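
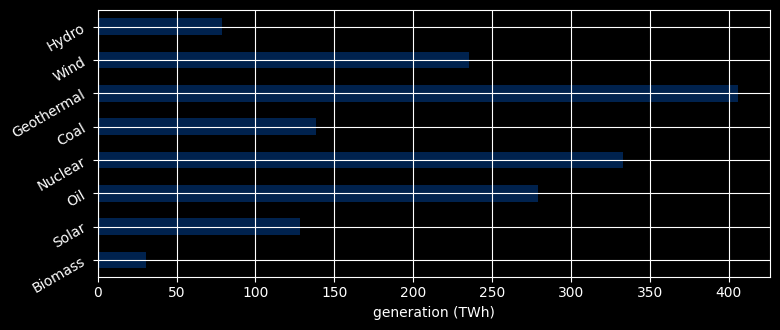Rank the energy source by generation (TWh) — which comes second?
Top 3: Geothermal ≈ 400, Nuclear ≈ 350, Oil ≈ 300.

Nuclear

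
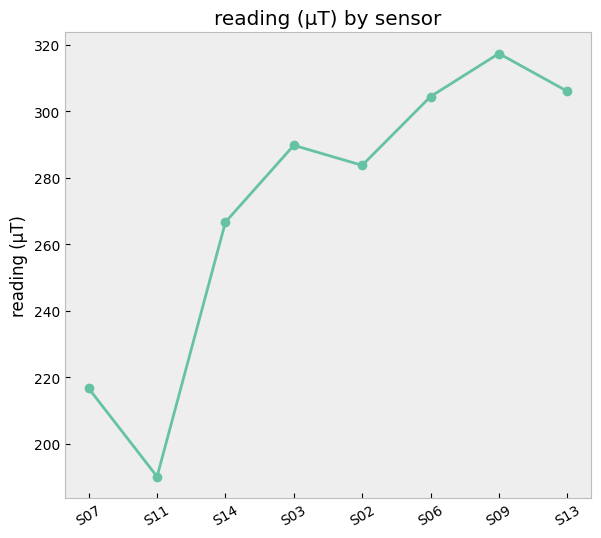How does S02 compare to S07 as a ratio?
S02 ≈ 280, S07 ≈ 220; 280/220 ≈ 1.27.

≈ 1.27×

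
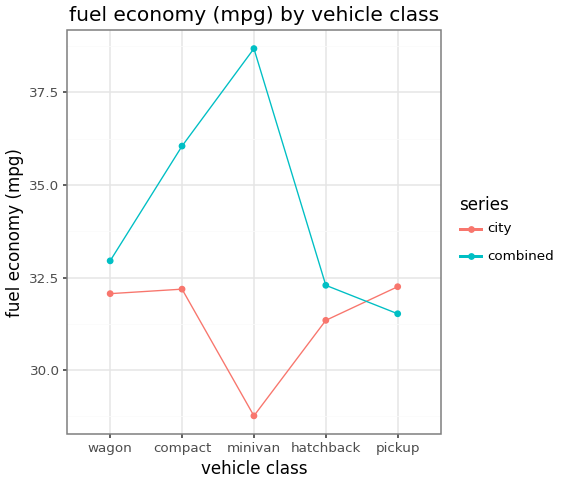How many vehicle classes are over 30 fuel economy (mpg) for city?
Above 30: wagon, compact, hatchback, pickup.

4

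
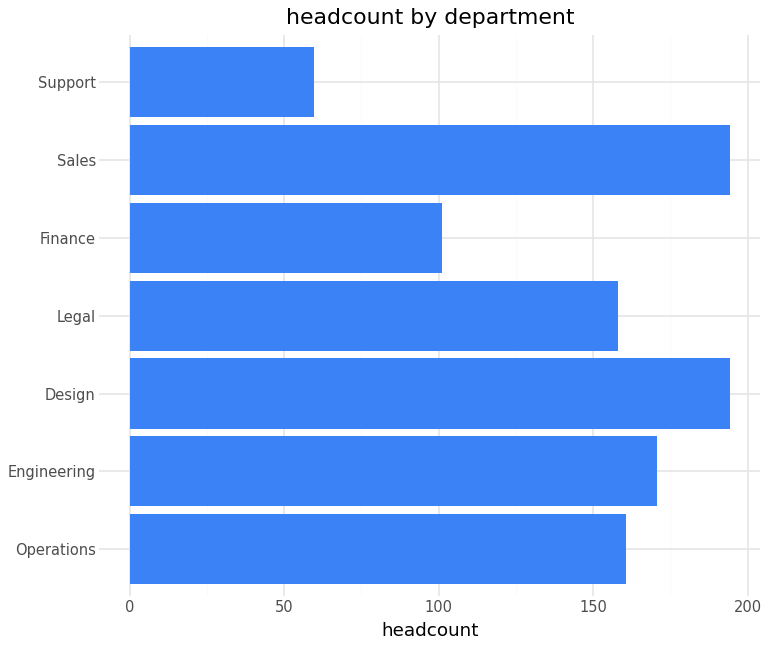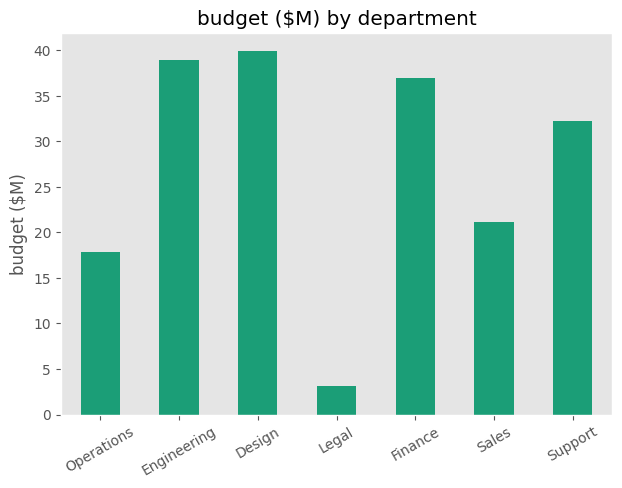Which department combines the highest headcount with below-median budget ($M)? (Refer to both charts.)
Chart 2 median budget ($M) ≈ 30; below-median departments: Operations, Legal, Sales. Among those, Sales has the highest headcount (≈ 200).

Sales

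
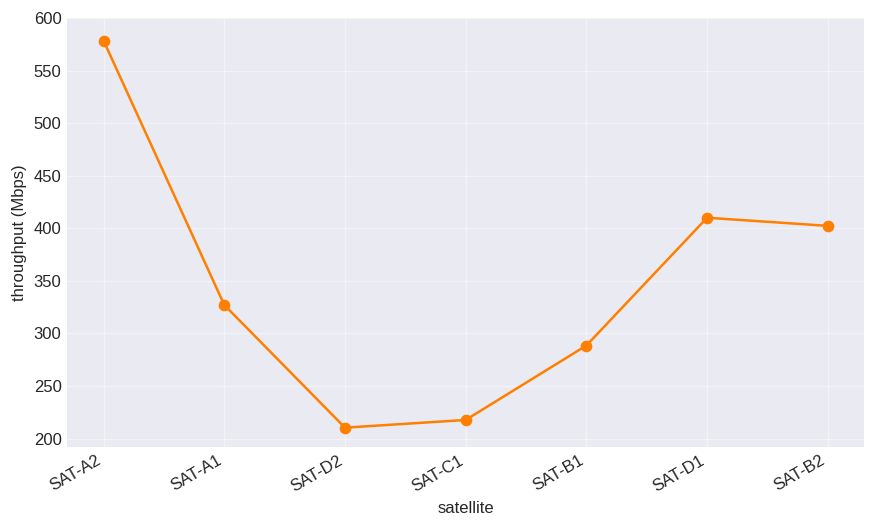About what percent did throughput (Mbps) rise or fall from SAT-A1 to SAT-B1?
≈ -14.3%

SAT-A1 ≈ 350, SAT-B1 ≈ 300; (300 − 350) / 350 ≈ -14.3%.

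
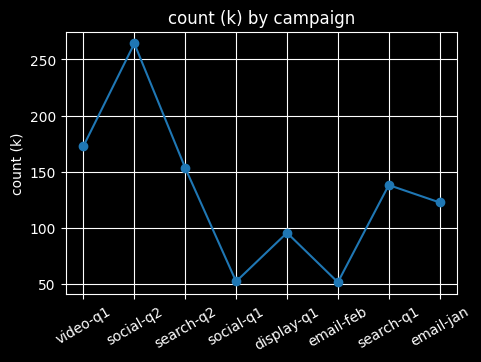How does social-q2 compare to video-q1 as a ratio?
social-q2 ≈ 260, video-q1 ≈ 180; 260/180 ≈ 1.44.

≈ 1.44×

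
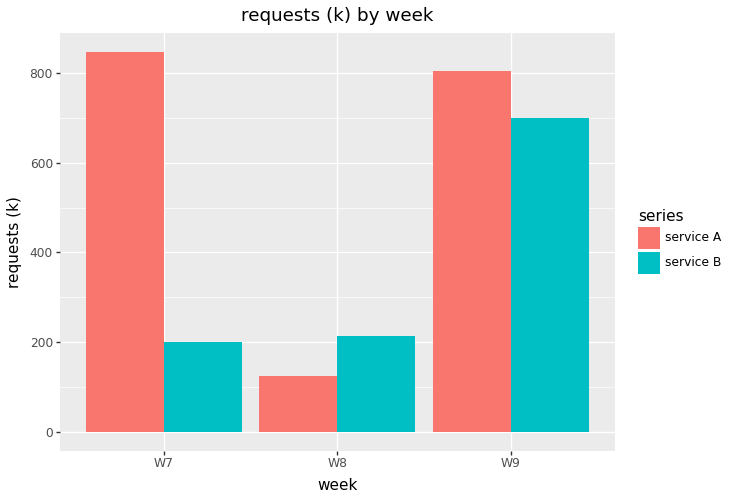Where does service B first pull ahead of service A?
W8

W7: service B ≈ 200 vs service A ≈ 800 (not yet); W8: service B ≈ 200 vs service A ≈ 100 (first crossover).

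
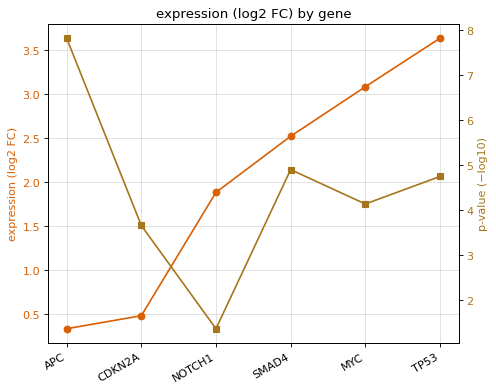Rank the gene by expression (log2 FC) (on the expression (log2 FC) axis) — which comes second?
Top 3 (on the expression (log2 FC) axis): TP53 ≈ 3.5, MYC ≈ 3.0, SMAD4 ≈ 2.5.

MYC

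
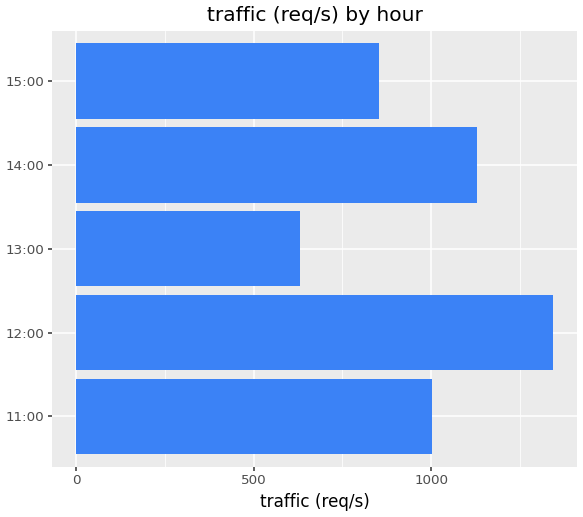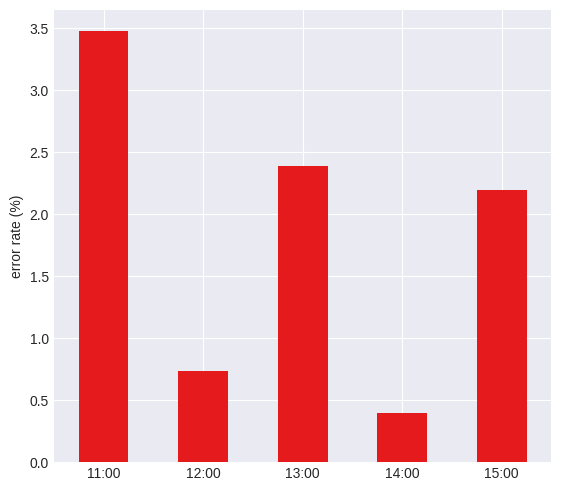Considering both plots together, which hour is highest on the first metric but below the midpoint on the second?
Chart 2 median error rate (%) ≈ 2; below-median hours: 12:00, 14:00. Among those, 12:00 has the highest traffic (req/s) (≈ 1400).

12:00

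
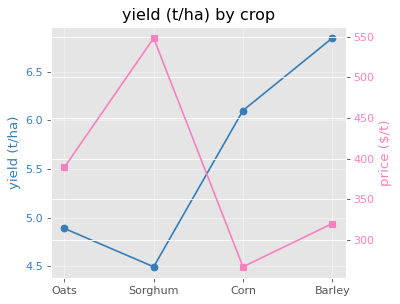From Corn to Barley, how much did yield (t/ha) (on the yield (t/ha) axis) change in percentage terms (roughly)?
Corn ≈ 6.0, Barley ≈ 6.8; (6.8 − 6.0) / 6.0 ≈ +13.3%.

≈ +13.3%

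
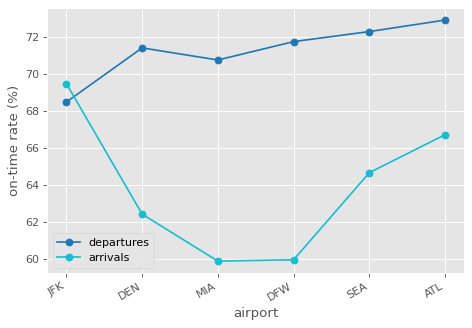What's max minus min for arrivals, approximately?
Max JFK ≈ 70, min MIA ≈ 60; range ≈ 10.

≈ 10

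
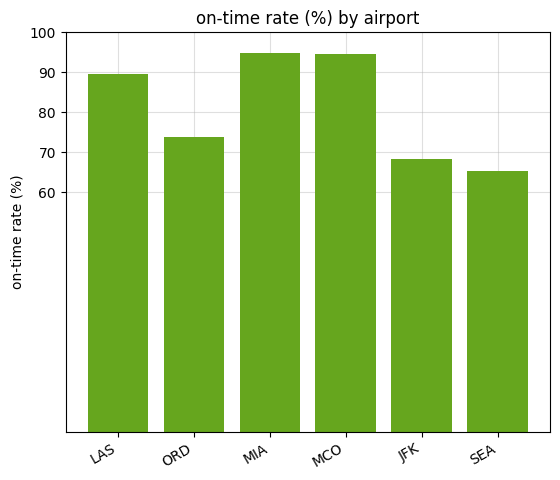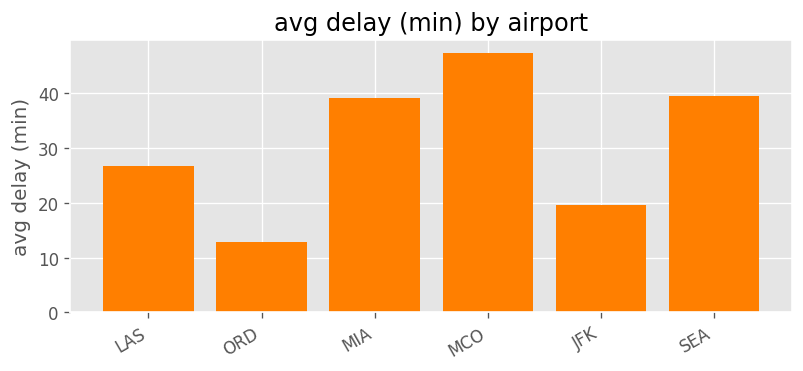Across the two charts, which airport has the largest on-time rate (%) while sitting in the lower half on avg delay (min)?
LAS

Chart 2 median avg delay (min) ≈ 35; below-median airports: LAS, ORD, JFK. Among those, LAS has the highest on-time rate (%) (≈ 90).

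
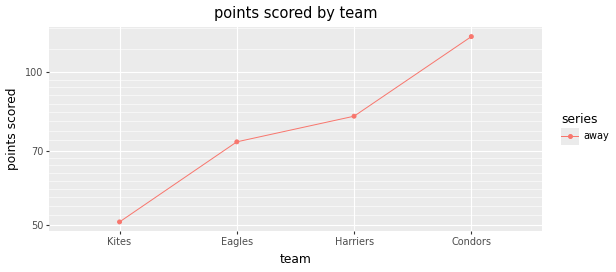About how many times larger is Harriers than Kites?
≈ 1.6×

Harriers ≈ 80, Kites ≈ 50; 80/50 ≈ 1.6.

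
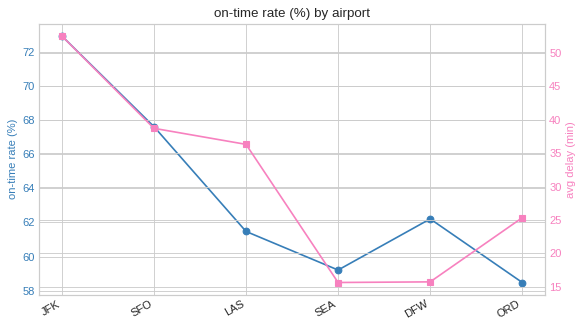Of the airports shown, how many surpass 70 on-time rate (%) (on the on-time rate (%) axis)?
1

Above 70: JFK.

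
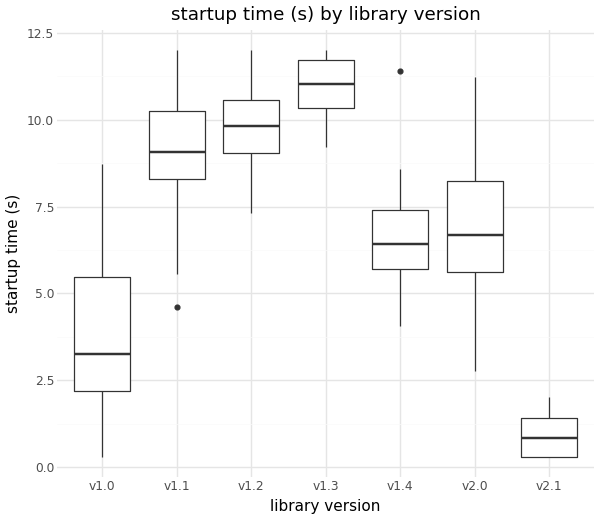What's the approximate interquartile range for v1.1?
Q3 ≈ 10, Q1 ≈ 8; IQR ≈ 2.

≈ 2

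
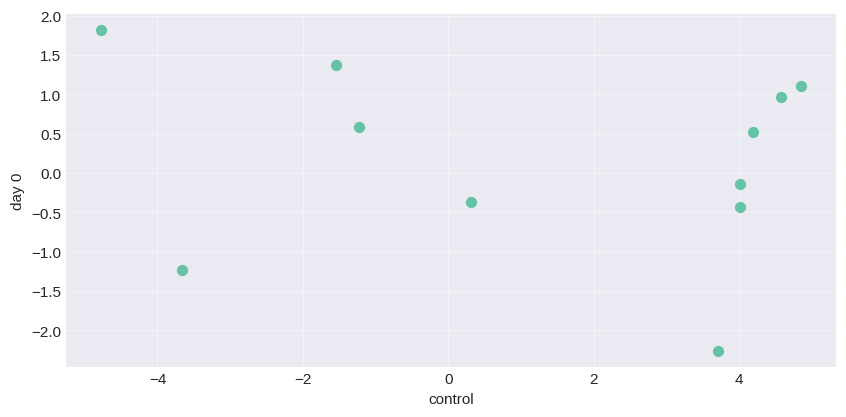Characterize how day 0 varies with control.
no clear correlation

Points are roughly uncorrelated; weak (|r| ≈ 0.2).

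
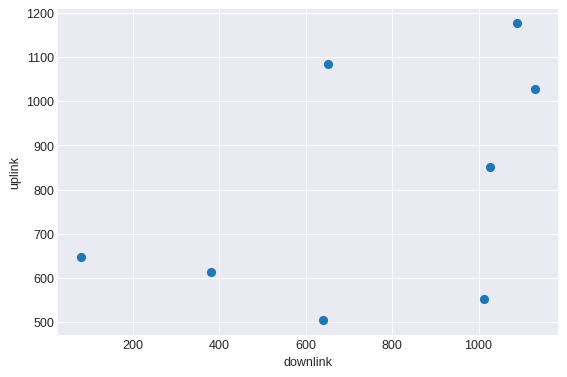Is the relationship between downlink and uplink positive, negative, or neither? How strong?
positive, moderate

Points are positively correlated; moderate (|r| ≈ 0.5).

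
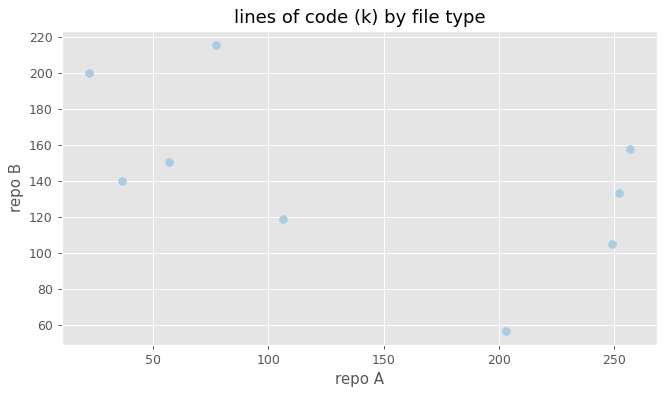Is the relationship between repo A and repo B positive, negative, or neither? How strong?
negative, moderate

Points are negatively correlated; moderate (|r| ≈ 0.5).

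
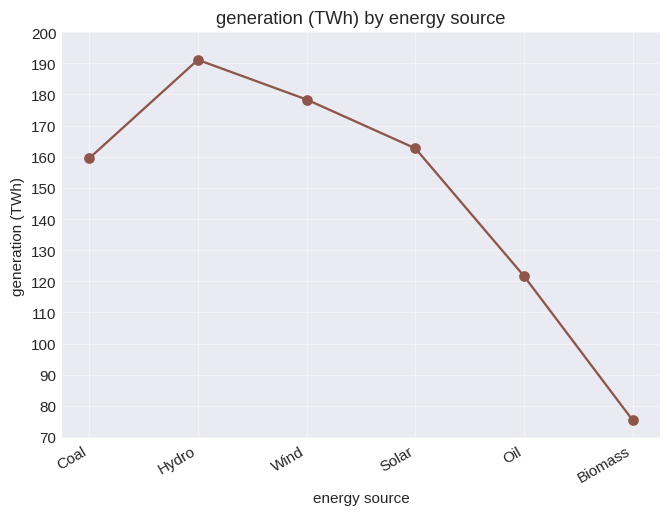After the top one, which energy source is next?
Wind

Top 3: Hydro ≈ 190, Wind ≈ 180, Solar ≈ 160.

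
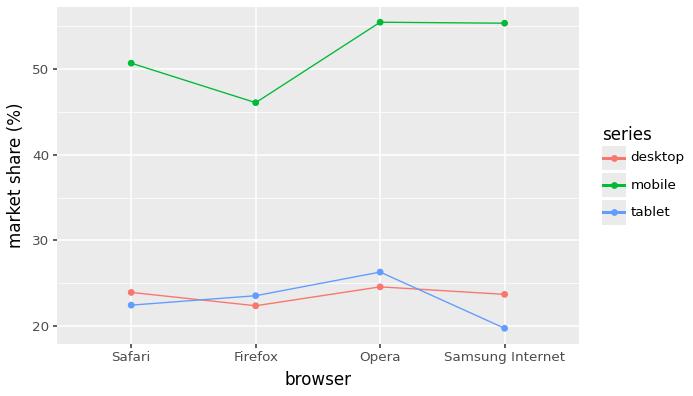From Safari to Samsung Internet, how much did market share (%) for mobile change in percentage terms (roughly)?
≈ +10%

Safari ≈ 50, Samsung Internet ≈ 55; (55 − 50) / 50 ≈ +10%.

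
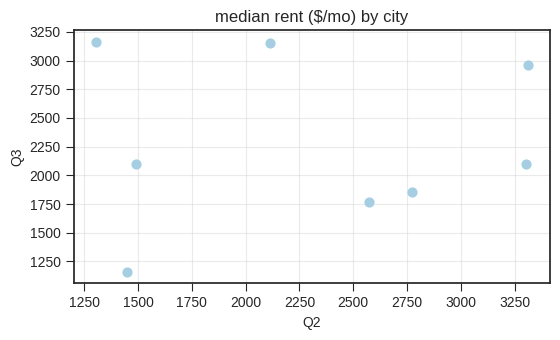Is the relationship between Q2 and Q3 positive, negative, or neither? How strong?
no clear correlation

Points are roughly uncorrelated; weak (|r| ≈ 0.1).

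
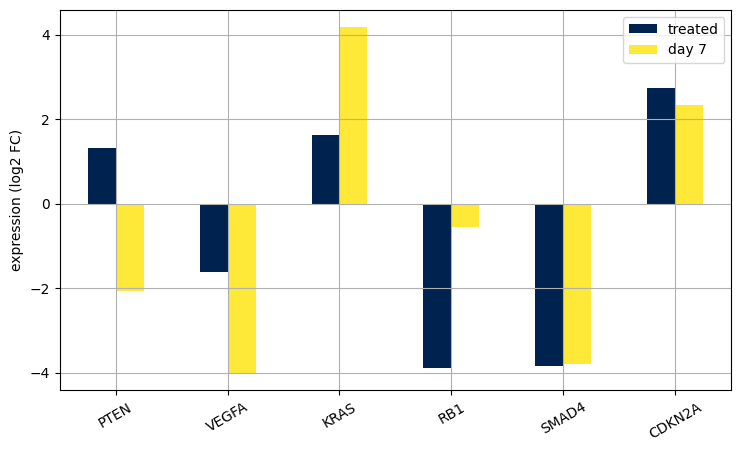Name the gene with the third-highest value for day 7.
RB1

Top 4 for day 7: KRAS ≈ 4, CDKN2A ≈ 2, RB1 ≈ -1, PTEN ≈ -2.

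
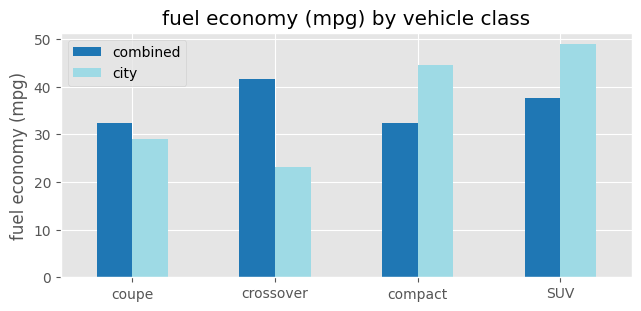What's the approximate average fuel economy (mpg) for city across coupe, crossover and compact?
≈ 33

(30 + 25 + 45) / 3 ≈ 33.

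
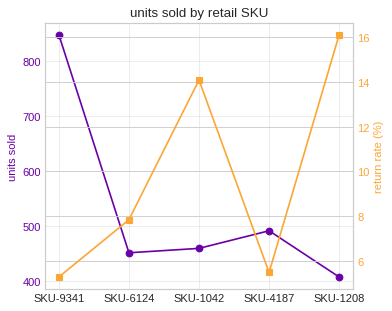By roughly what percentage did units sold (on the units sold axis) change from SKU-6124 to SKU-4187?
≈ +11.1%

SKU-6124 ≈ 450, SKU-4187 ≈ 500; (500 − 450) / 450 ≈ +11.1%.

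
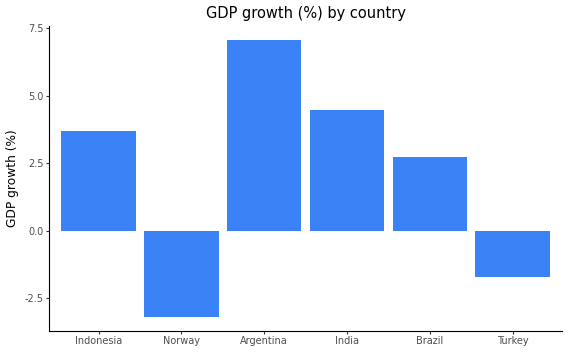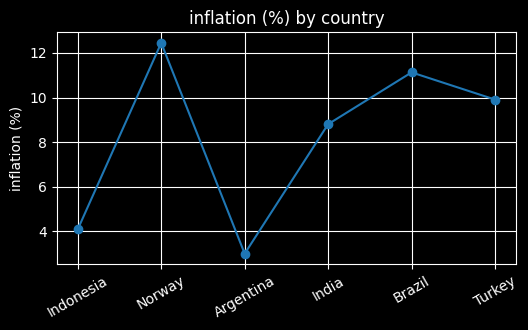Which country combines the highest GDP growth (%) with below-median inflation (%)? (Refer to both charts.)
Argentina

Chart 2 median inflation (%) ≈ 10; below-median countries: Indonesia, Argentina, India. Among those, Argentina has the highest GDP growth (%) (≈ 7).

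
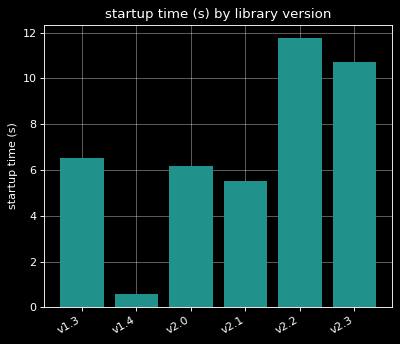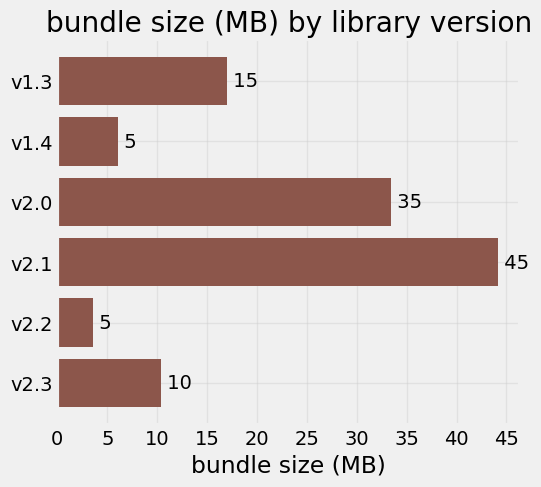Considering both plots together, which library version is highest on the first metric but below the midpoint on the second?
v2.2

Chart 2 median bundle size (MB) ≈ 15; below-median library versions: v1.4, v2.2, v2.3. Among those, v2.2 has the highest startup time (s) (≈ 12).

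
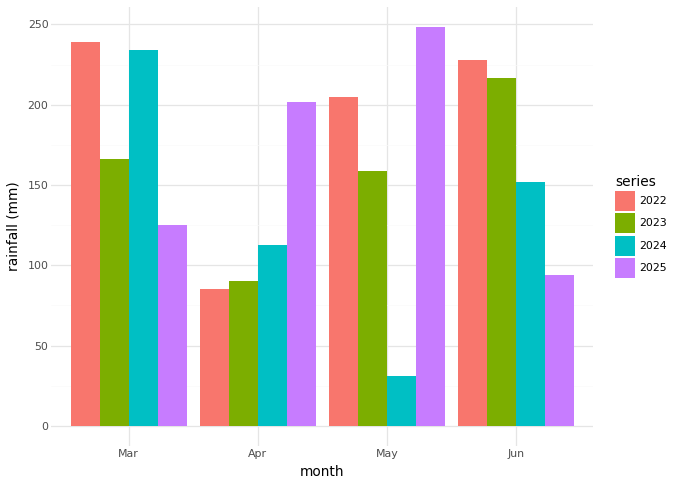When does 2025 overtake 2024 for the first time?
Apr

Mar: 2025 ≈ 125 vs 2024 ≈ 225 (not yet); Apr: 2025 ≈ 200 vs 2024 ≈ 125 (first crossover).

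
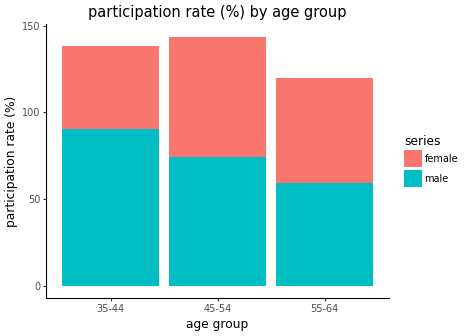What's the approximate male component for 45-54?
male top ≈ 80, bottom ≈ 0; segment ≈ 80.

≈ 80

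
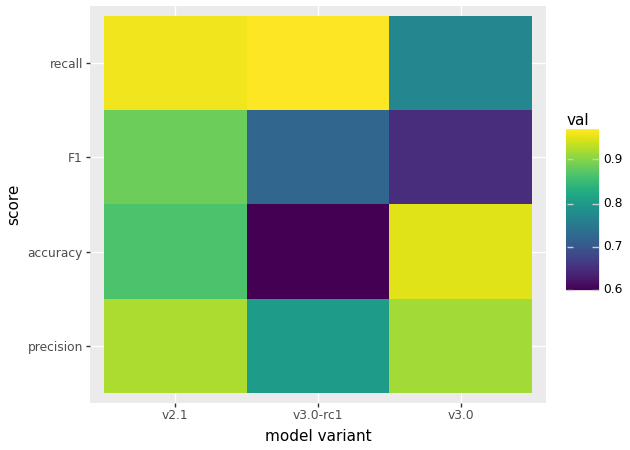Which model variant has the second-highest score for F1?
Top 3 for F1: v2.1 ≈ 0.90, v3.0-rc1 ≈ 0.70, v3.0 ≈ 0.65.

v3.0-rc1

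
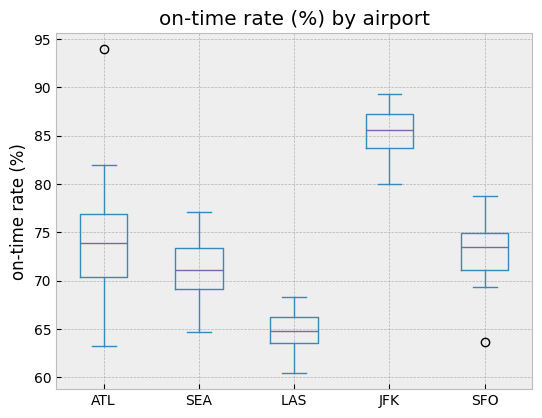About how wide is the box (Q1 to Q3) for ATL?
Q3 ≈ 76, Q1 ≈ 70; IQR ≈ 6.

≈ 6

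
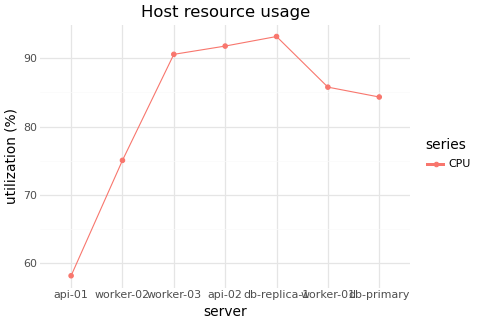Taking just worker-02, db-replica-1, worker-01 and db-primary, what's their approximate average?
≈ 85

(75 + 95 + 85 + 85) / 4 ≈ 85.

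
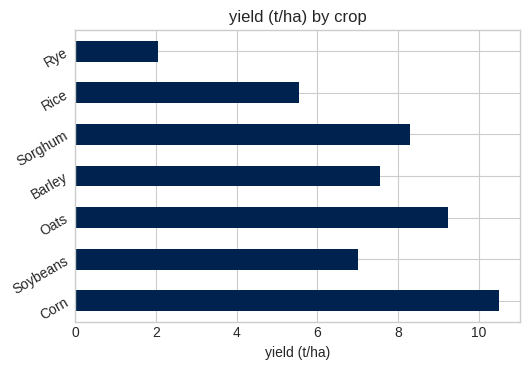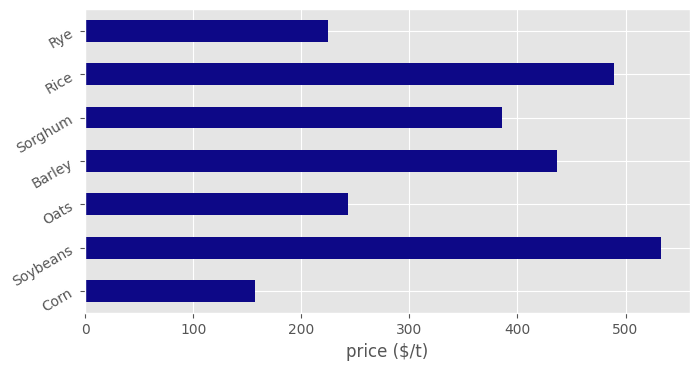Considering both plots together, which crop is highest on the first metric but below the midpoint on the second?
Chart 2 median price ($/t) ≈ 400; below-median crops: Corn, Oats, Rye. Among those, Corn has the highest yield (t/ha) (≈ 11).

Corn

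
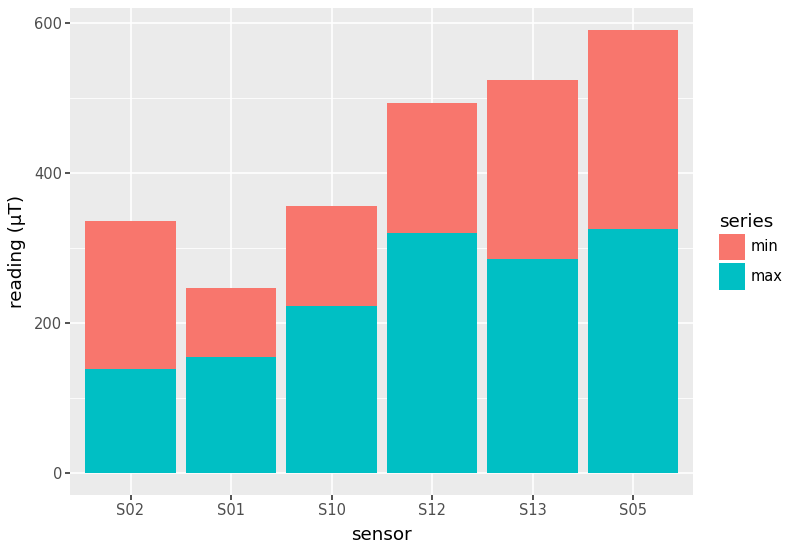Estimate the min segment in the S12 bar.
min top ≈ 500, bottom ≈ 300; segment ≈ 200.

≈ 200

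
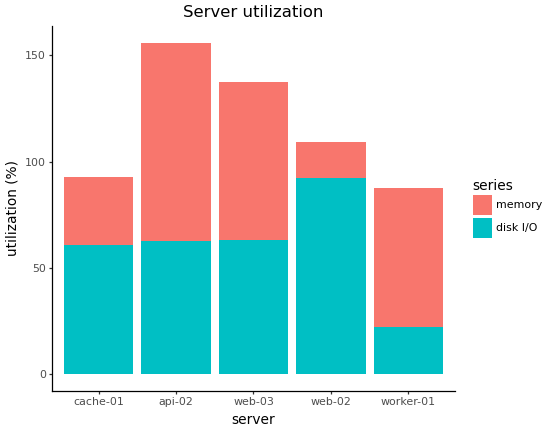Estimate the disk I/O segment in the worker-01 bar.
disk I/O top ≈ 20, bottom ≈ 0; segment ≈ 20.

≈ 20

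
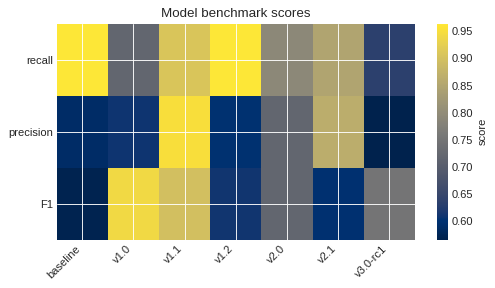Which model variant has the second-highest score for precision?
v2.1

Top 3 for precision: v1.1 ≈ 0.95, v2.1 ≈ 0.85, v2.0 ≈ 0.70.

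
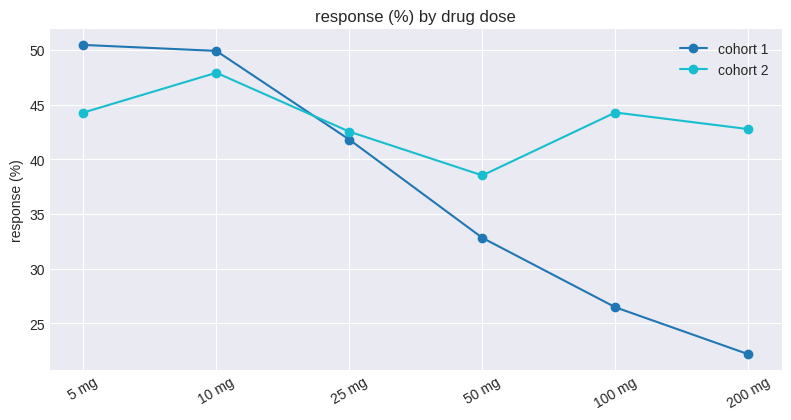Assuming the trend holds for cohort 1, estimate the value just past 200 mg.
≈ 12.5

Last three: 35, 25, 20 → slope ≈ -7.5/step → next ≈ 12.5.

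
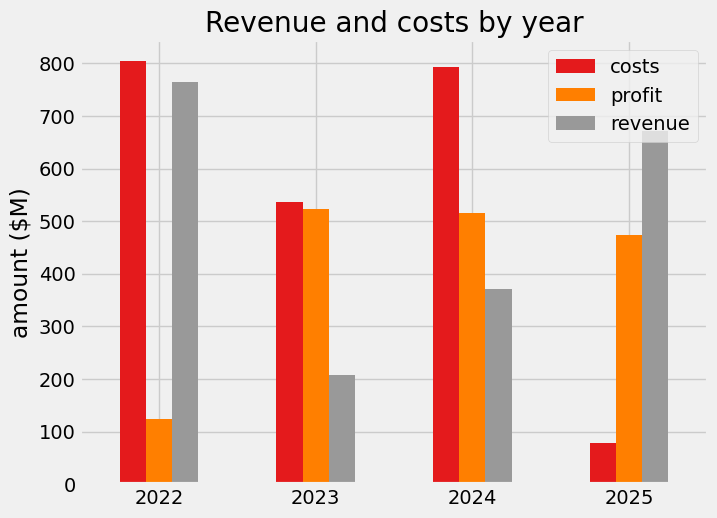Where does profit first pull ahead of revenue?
2023

2022: profit ≈ 100 vs revenue ≈ 800 (not yet); 2023: profit ≈ 500 vs revenue ≈ 200 (first crossover).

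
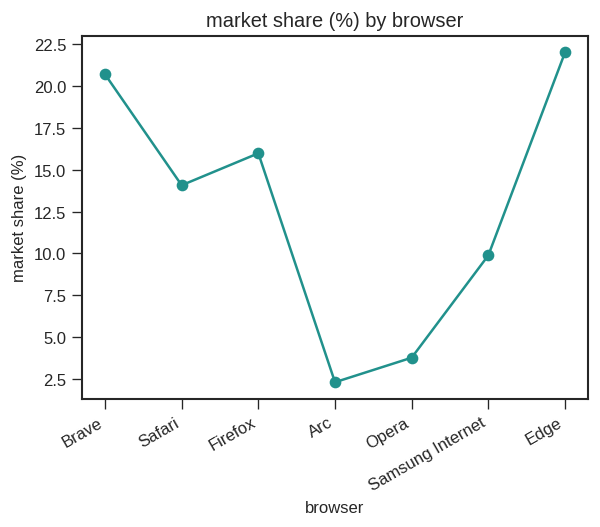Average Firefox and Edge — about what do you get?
≈ 19

(16 + 22) / 2 ≈ 19.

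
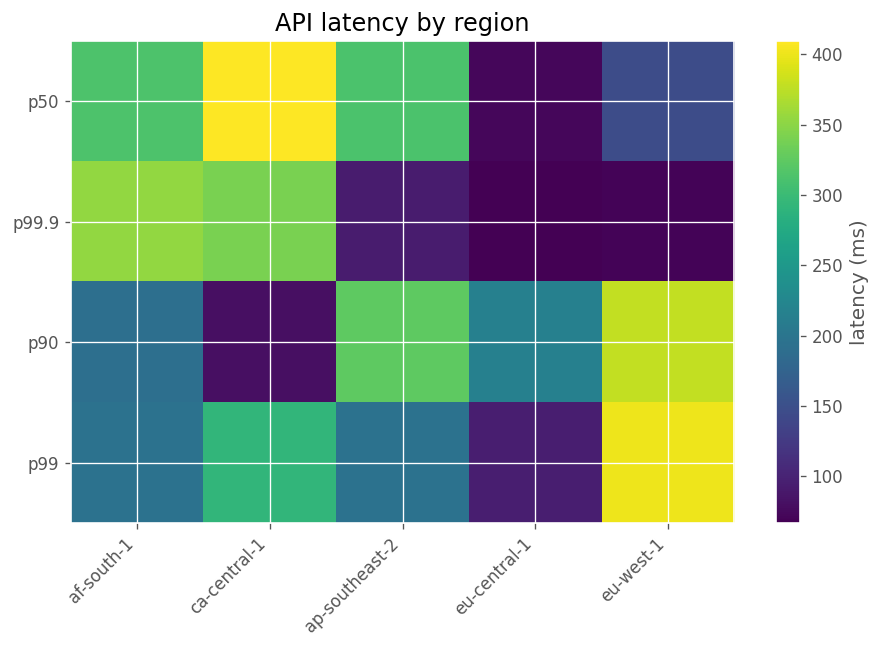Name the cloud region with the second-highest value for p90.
Top 3 for p90: eu-west-1 ≈ 400, ap-southeast-2 ≈ 300, eu-central-1 ≈ 200.

ap-southeast-2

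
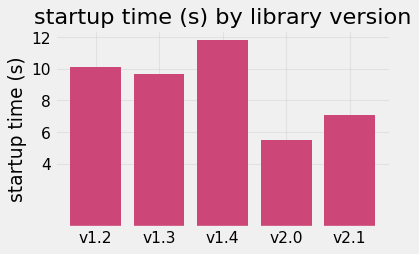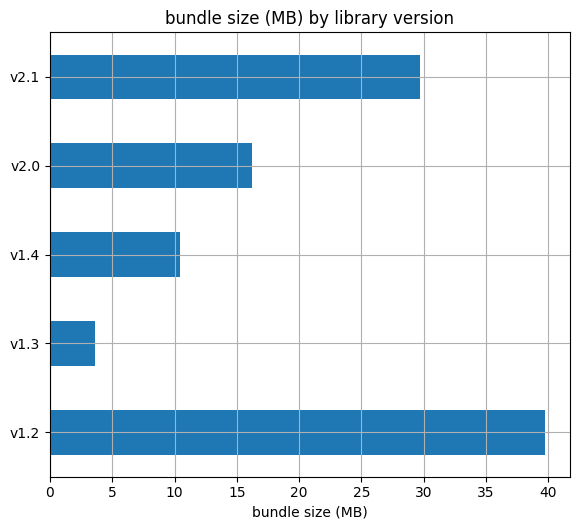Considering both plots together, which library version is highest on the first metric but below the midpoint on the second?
v1.4

Chart 2 median bundle size (MB) ≈ 15; below-median library versions: v1.3, v1.4. Among those, v1.4 has the highest startup time (s) (≈ 12).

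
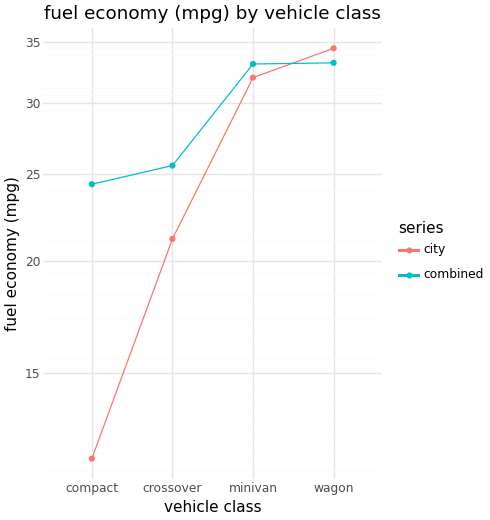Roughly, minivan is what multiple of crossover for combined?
≈ 1.31×

minivan ≈ 34, crossover ≈ 26; 34/26 ≈ 1.31.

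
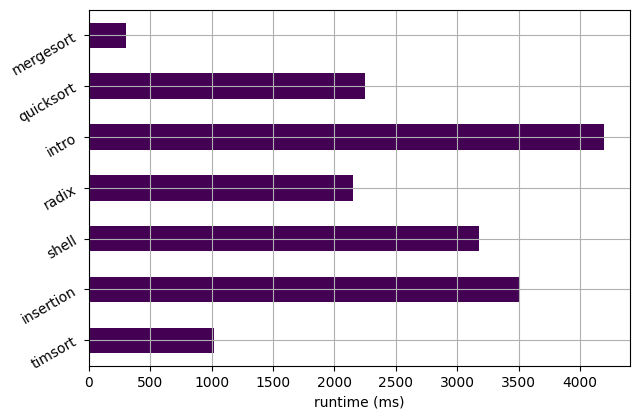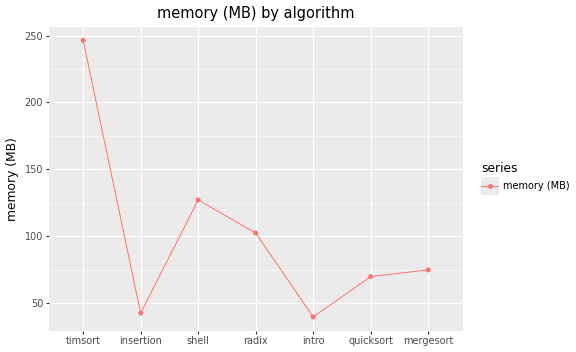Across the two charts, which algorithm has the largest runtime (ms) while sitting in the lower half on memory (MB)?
Chart 2 median memory (MB) ≈ 75; below-median algorithms: insertion, intro, quicksort. Among those, intro has the highest runtime (ms) (≈ 4000).

intro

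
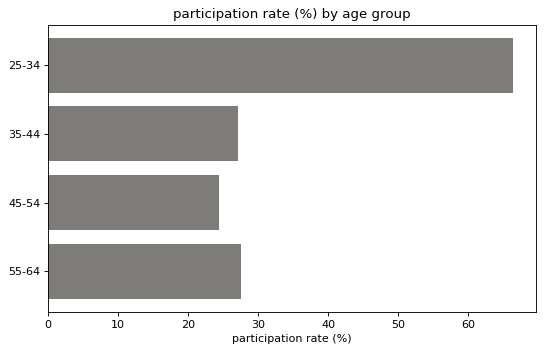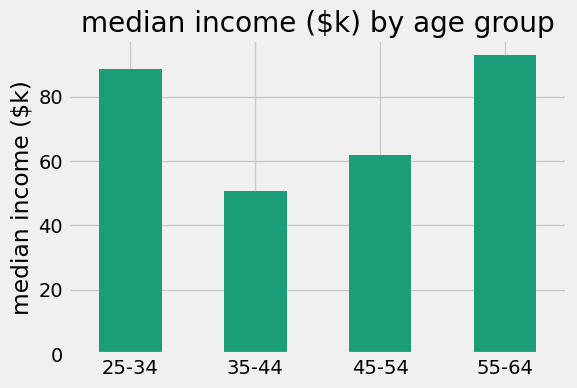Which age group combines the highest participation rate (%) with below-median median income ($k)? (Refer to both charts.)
Chart 2 median median income ($k) ≈ 80; below-median age groups: 35-44, 45-54. Among those, 35-44 has the highest participation rate (%) (≈ 30).

35-44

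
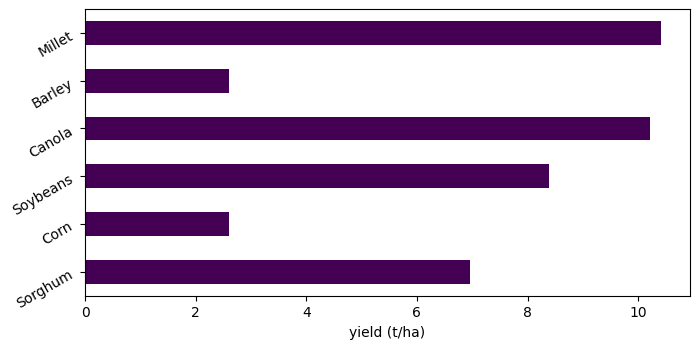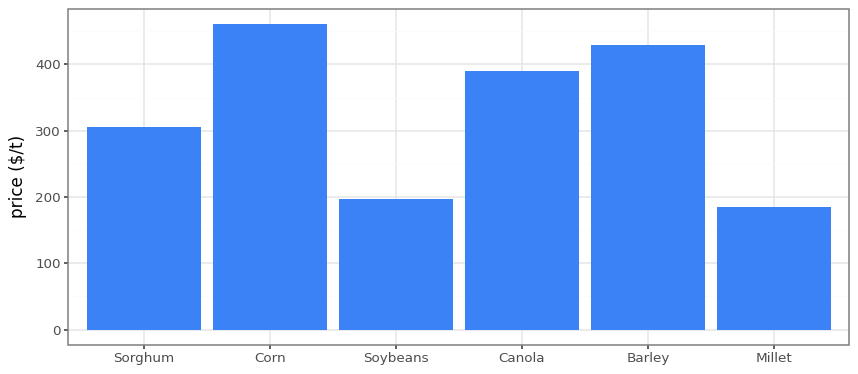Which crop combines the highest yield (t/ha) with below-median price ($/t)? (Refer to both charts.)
Chart 2 median price ($/t) ≈ 350; below-median crops: Sorghum, Soybeans, Millet. Among those, Millet has the highest yield (t/ha) (≈ 10).

Millet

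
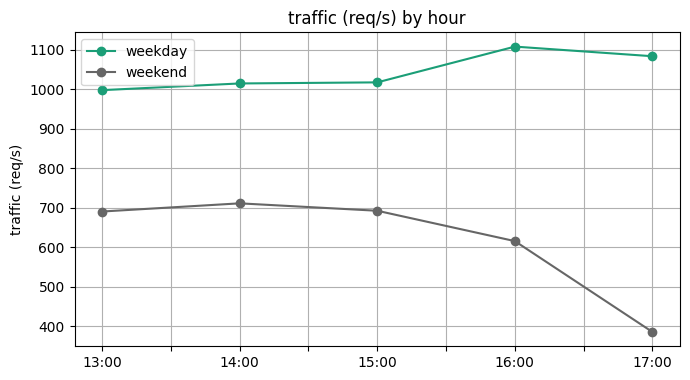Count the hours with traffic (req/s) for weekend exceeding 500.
Above 500: 13:00, 14:00, 15:00, 16:00.

4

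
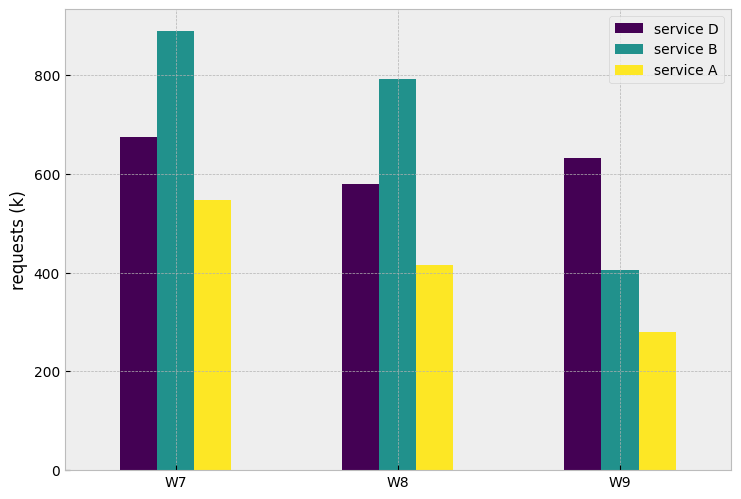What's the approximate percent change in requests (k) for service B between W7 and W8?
≈ -11.1%

W7 ≈ 900, W8 ≈ 800; (800 − 900) / 900 ≈ -11.1%.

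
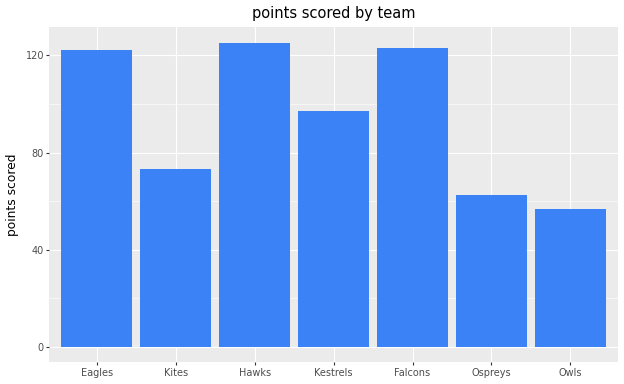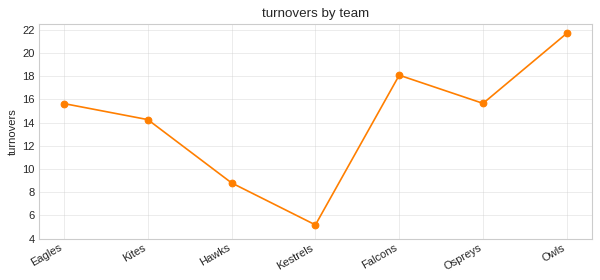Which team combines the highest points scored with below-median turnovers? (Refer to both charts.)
Chart 2 median turnovers ≈ 16; below-median teams: Kites, Hawks, Kestrels. Among those, Hawks has the highest points scored (≈ 120).

Hawks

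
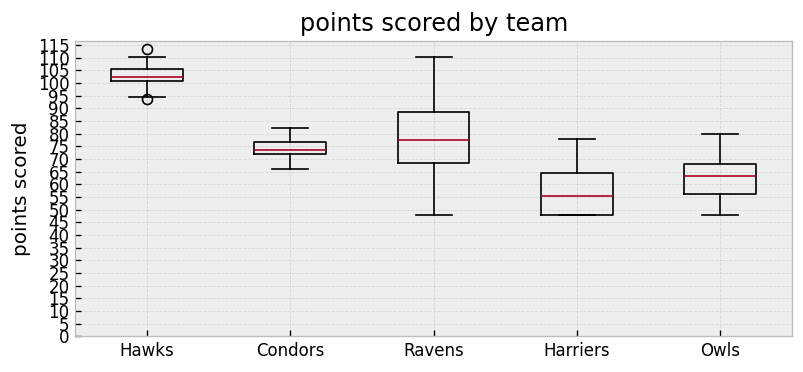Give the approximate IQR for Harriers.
Q3 ≈ 65, Q1 ≈ 50; IQR ≈ 15.

≈ 15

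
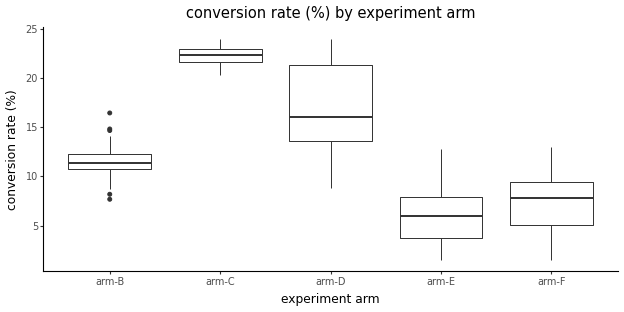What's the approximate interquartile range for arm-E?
Q3 ≈ 8, Q1 ≈ 4; IQR ≈ 4.

≈ 4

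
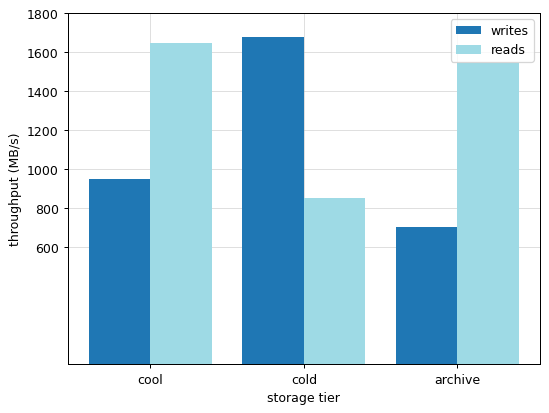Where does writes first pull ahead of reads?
cool: writes ≈ 1000 vs reads ≈ 1600 (not yet); cold: writes ≈ 1600 vs reads ≈ 800 (first crossover).

cold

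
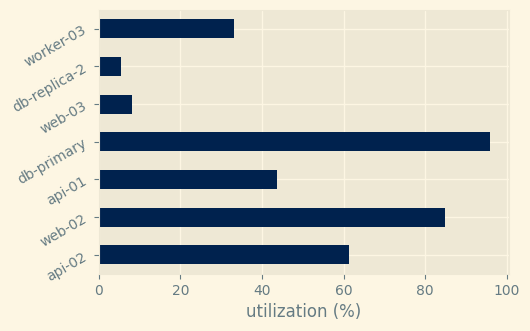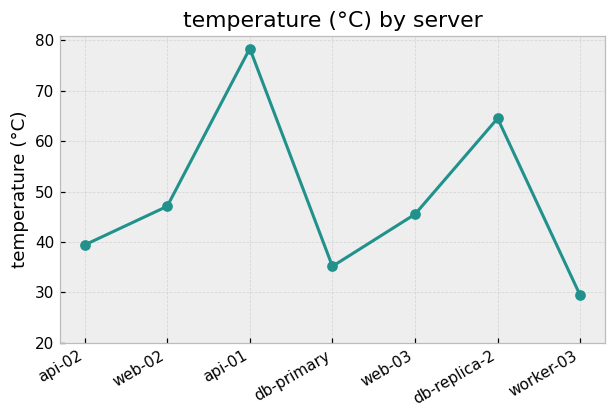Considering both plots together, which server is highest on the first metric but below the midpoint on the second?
Chart 2 median temperature (°C) ≈ 50; below-median servers: api-02, db-primary, worker-03. Among those, db-primary has the highest utilization (%) (≈ 100).

db-primary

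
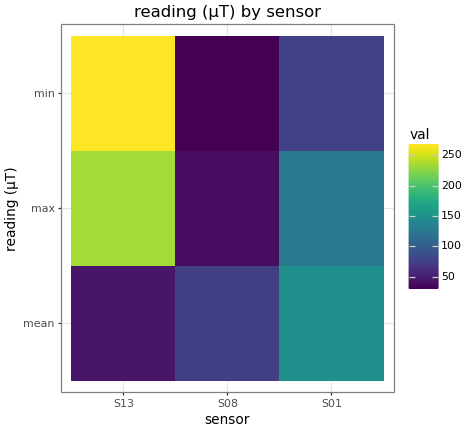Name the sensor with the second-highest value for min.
S01

Top 3 for min: S13 ≈ 260, S01 ≈ 80, S08 ≈ 40.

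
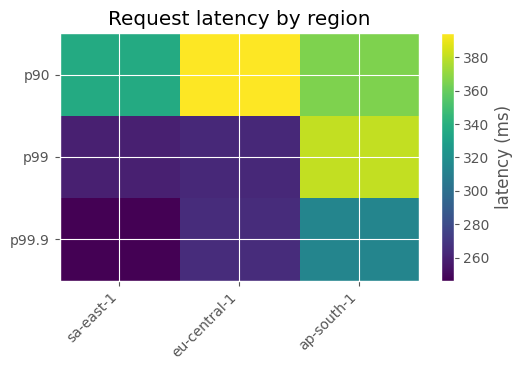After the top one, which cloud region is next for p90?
Top 3 for p90: eu-central-1 ≈ 400, ap-south-1 ≈ 360, sa-east-1 ≈ 340.

ap-south-1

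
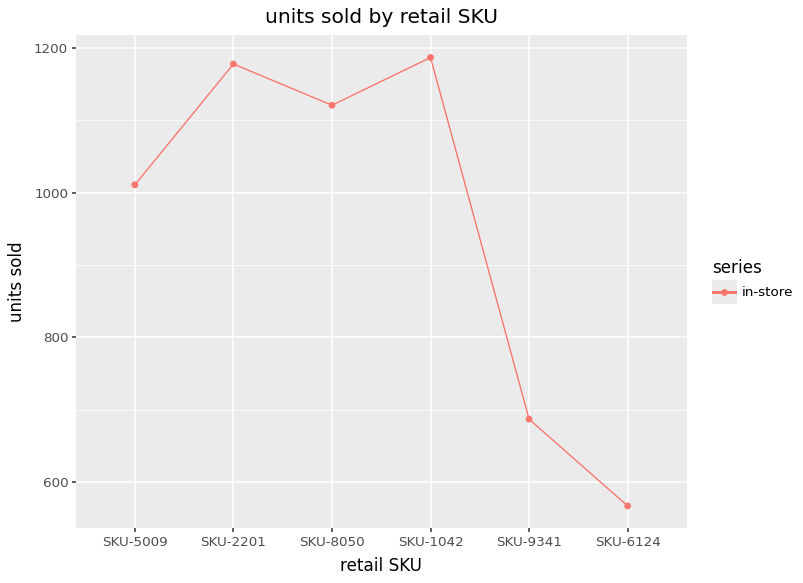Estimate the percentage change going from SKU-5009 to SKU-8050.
≈ +10%

SKU-5009 ≈ 1000, SKU-8050 ≈ 1100; (1100 − 1000) / 1000 ≈ +10%.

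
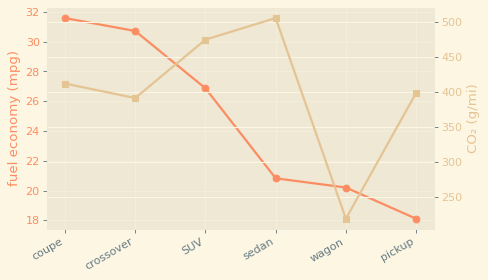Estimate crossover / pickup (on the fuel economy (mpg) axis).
≈ 1.67×

crossover ≈ 30, pickup ≈ 18; 30/18 ≈ 1.67.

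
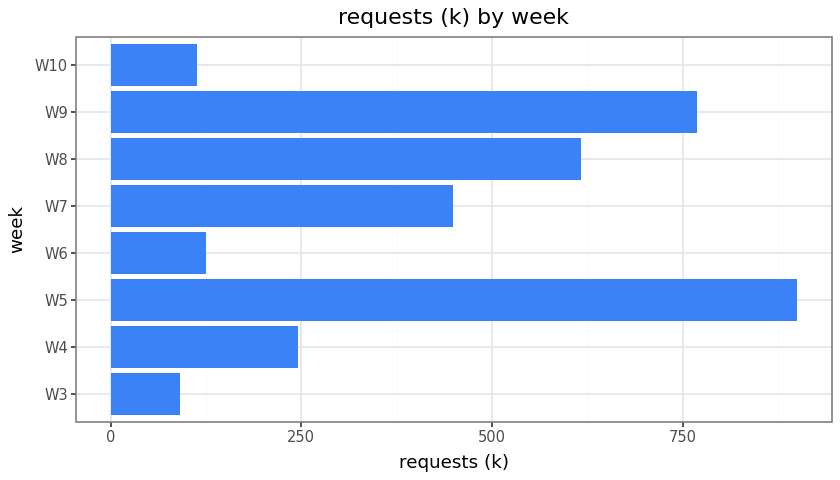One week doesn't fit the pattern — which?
W5 ≈ 900; the rest sit between ≈ 100 and ≈ 800.

W5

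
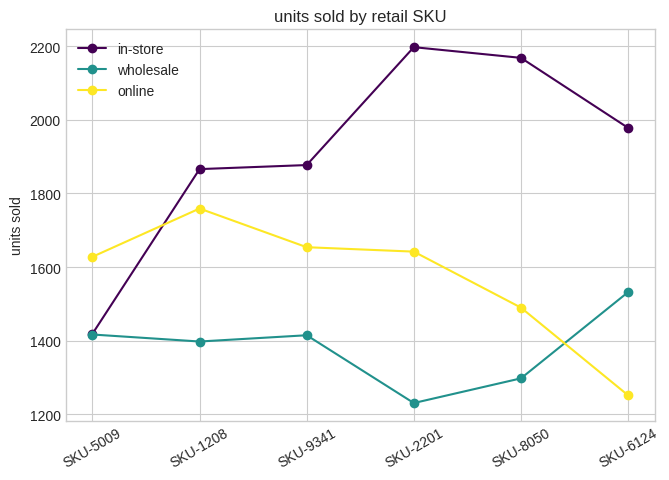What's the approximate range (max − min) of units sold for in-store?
≈ 800

Max SKU-2201 ≈ 2200, min SKU-5009 ≈ 1400; range ≈ 800.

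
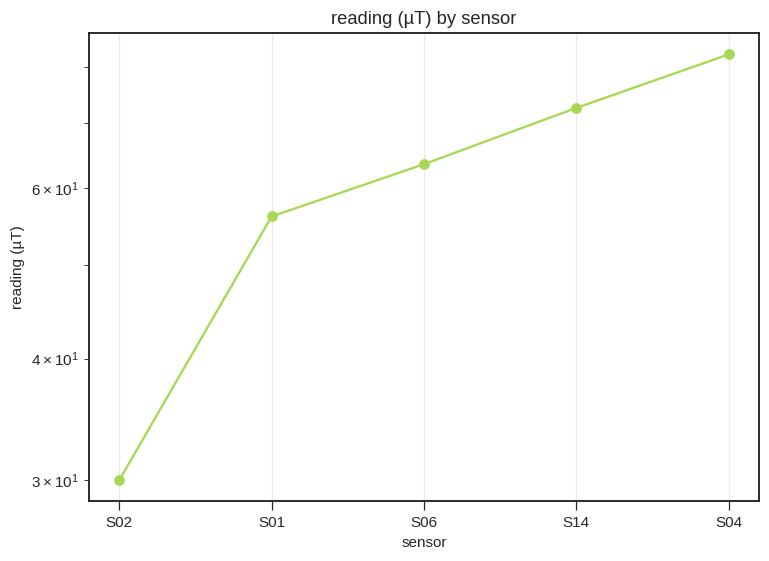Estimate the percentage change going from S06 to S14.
≈ +15.4%

S06 ≈ 65, S14 ≈ 75; (75 − 65) / 65 ≈ +15.4%.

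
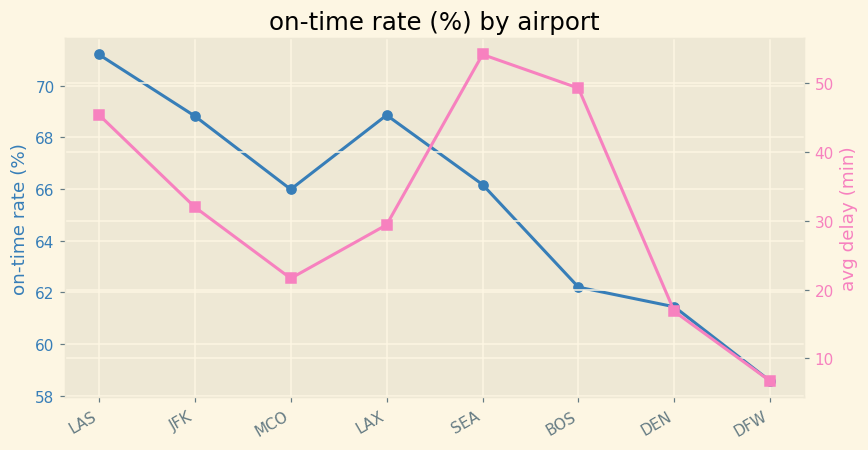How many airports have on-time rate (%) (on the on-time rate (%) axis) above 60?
7

Above 60: LAS, JFK, MCO, LAX, SEA, BOS, DEN.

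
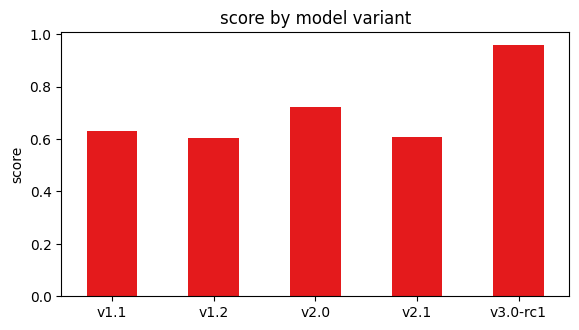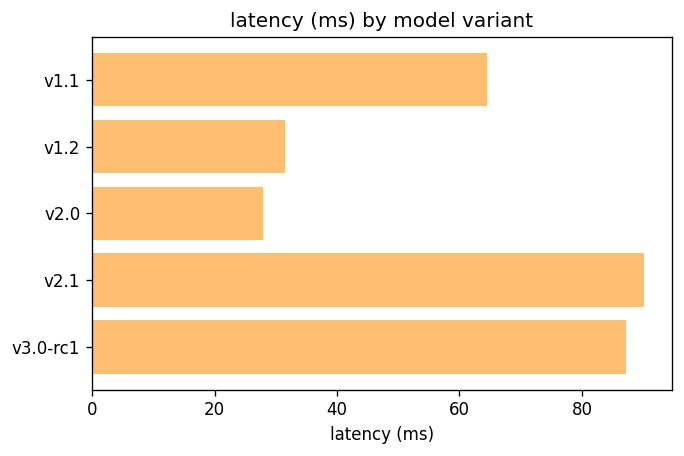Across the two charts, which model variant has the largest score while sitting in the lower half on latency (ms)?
Chart 2 median latency (ms) ≈ 60; below-median model variants: v1.2, v2.0. Among those, v2.0 has the highest score (≈ 0.7).

v2.0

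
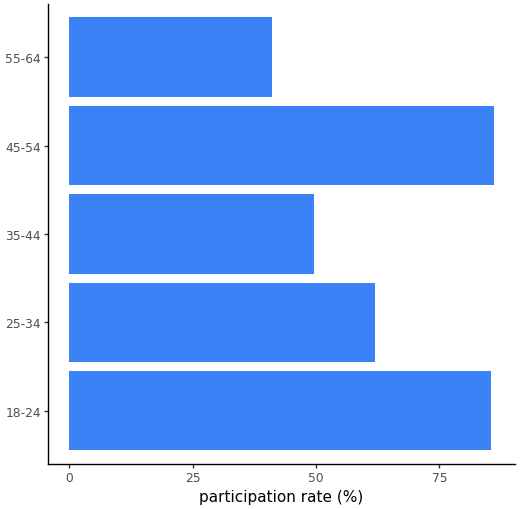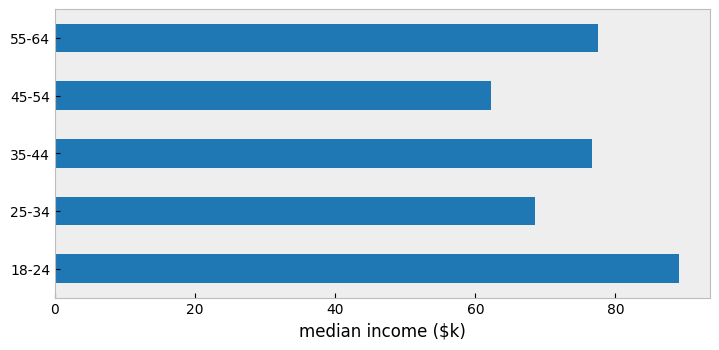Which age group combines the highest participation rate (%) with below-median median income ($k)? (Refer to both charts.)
45-54

Chart 2 median median income ($k) ≈ 80; below-median age groups: 25-34, 45-54. Among those, 45-54 has the highest participation rate (%) (≈ 90).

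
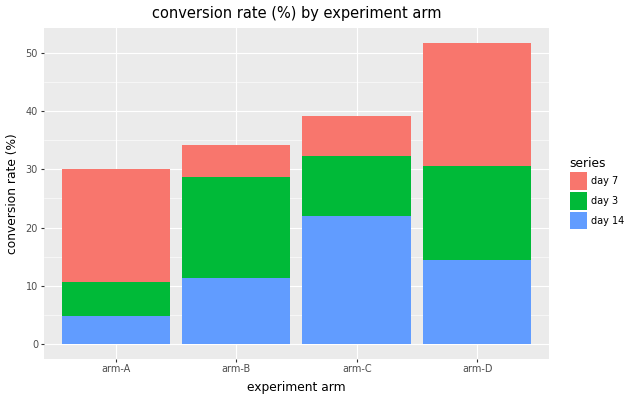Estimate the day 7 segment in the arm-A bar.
≈ 20

day 7 top ≈ 30, bottom ≈ 10; segment ≈ 20.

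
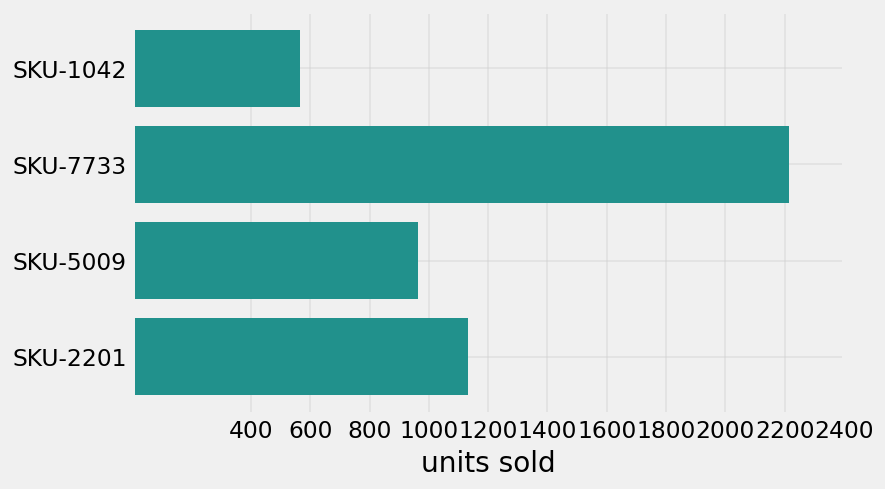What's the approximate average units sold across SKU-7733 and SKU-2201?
(2200 + 1200) / 2 ≈ 1700.

≈ 1700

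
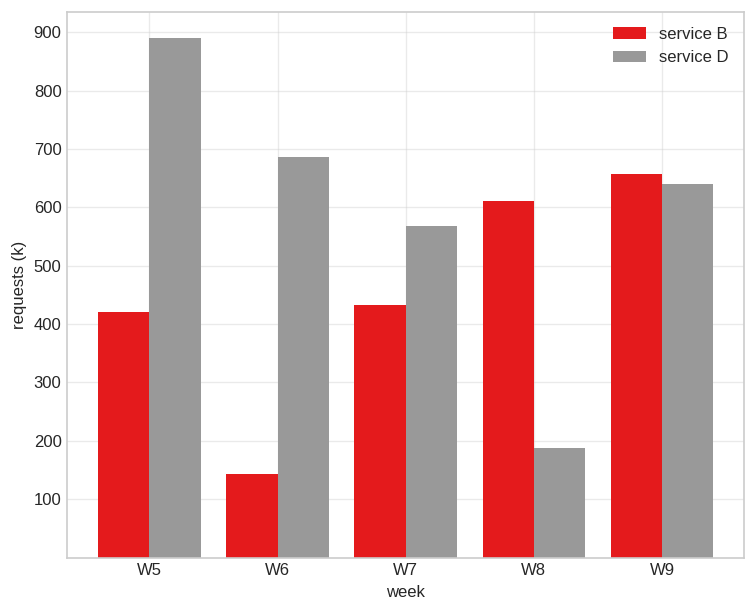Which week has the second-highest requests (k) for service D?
W6

Top 3 for service D: W5 ≈ 900, W6 ≈ 700, W9 ≈ 600.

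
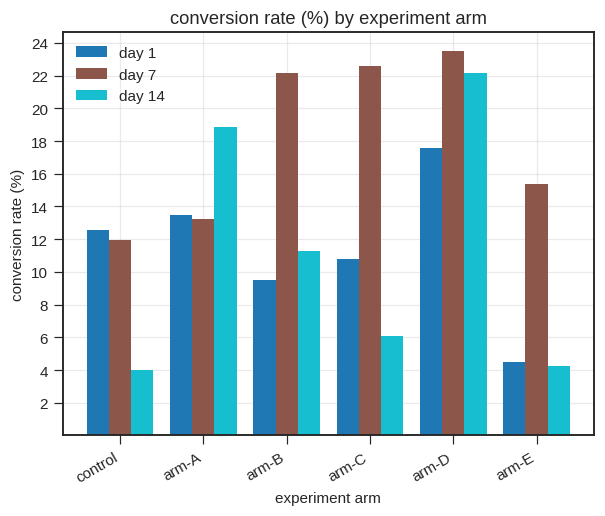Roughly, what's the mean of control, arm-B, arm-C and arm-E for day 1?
(12 + 10 + 10 + 4) / 4 ≈ 9.

≈ 9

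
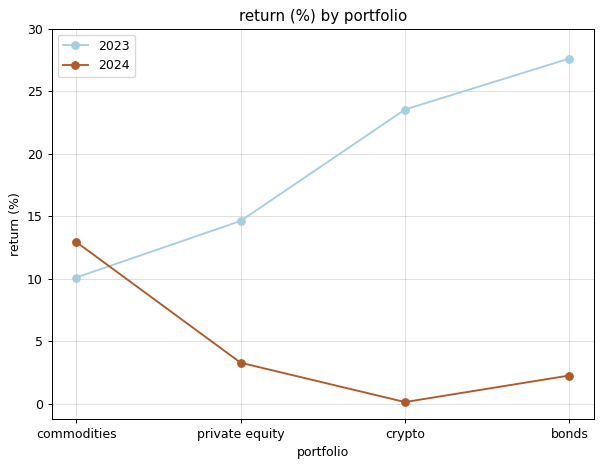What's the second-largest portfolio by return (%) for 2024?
Top 3 for 2024: commodities ≈ 15, private equity ≈ 5, bonds ≈ 0.

private equity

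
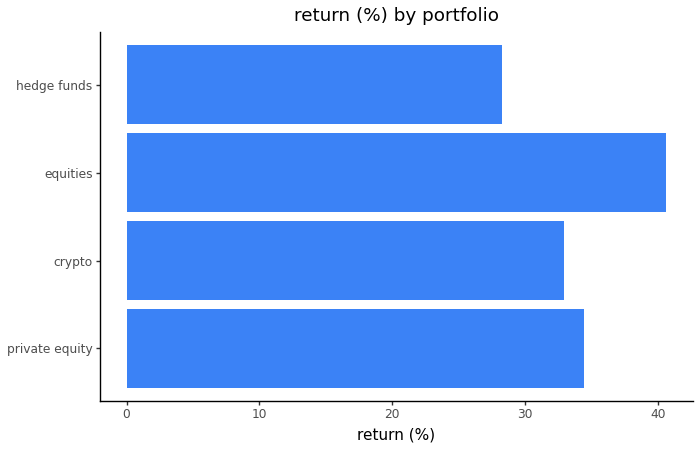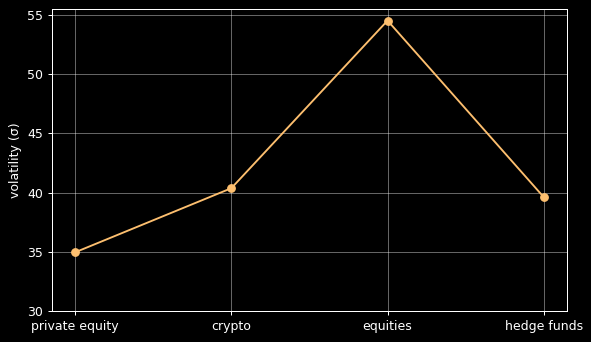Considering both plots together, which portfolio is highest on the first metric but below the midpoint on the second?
Chart 2 median volatility (σ) ≈ 40; below-median portfolios: private equity, hedge funds. Among those, private equity has the highest return (%) (≈ 35).

private equity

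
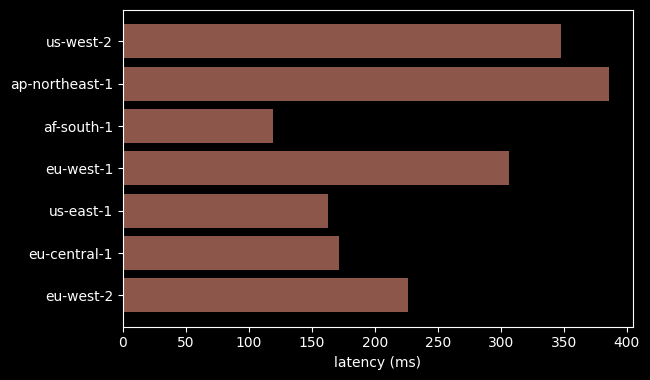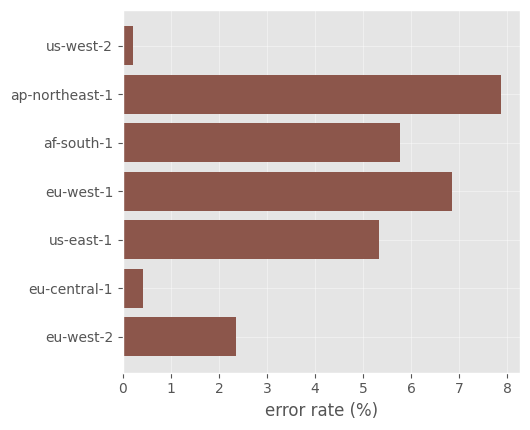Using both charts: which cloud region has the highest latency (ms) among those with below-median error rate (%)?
us-west-2

Chart 2 median error rate (%) ≈ 5; below-median cloud regions: us-west-2, eu-central-1, eu-west-2. Among those, us-west-2 has the highest latency (ms) (≈ 350).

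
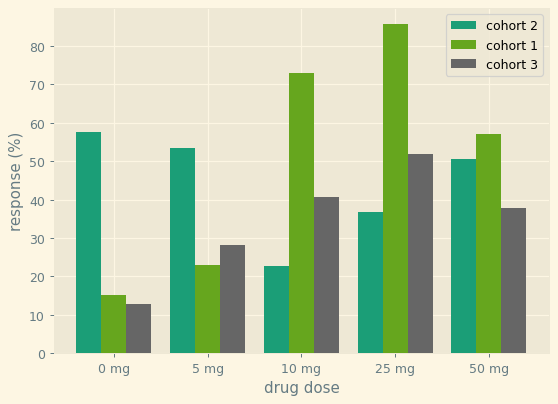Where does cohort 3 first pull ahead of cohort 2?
10 mg

5 mg: cohort 3 ≈ 30 vs cohort 2 ≈ 50 (not yet); 10 mg: cohort 3 ≈ 40 vs cohort 2 ≈ 20 (first crossover).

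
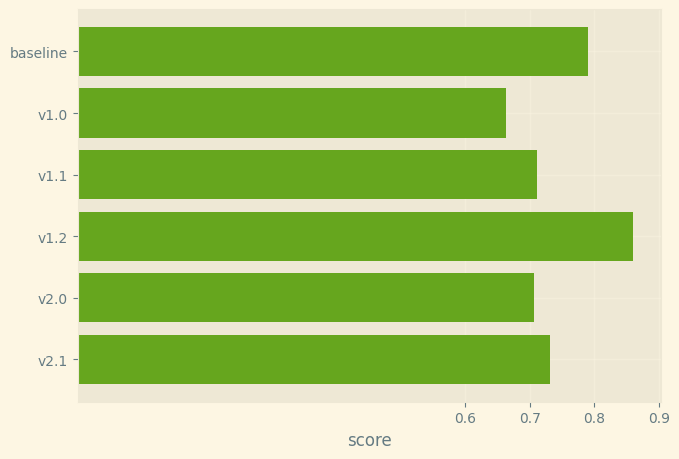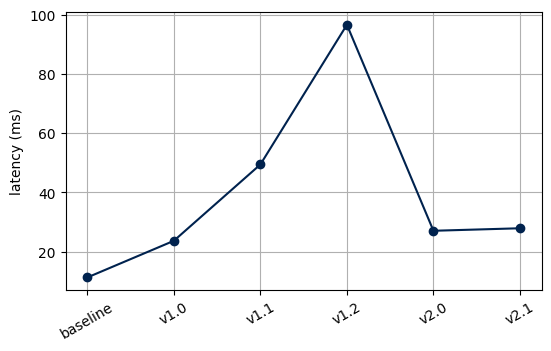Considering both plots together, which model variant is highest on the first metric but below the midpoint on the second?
Chart 2 median latency (ms) ≈ 30; below-median model variants: baseline, v1.0, v2.0. Among those, baseline has the highest score (≈ 0.8).

baseline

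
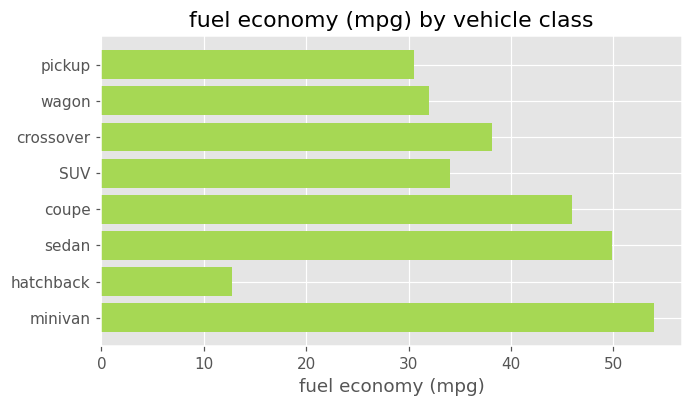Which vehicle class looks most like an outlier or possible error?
hatchback ≈ 15; the rest sit between ≈ 30 and ≈ 55.

hatchback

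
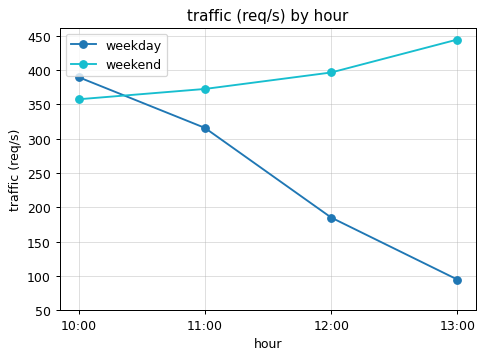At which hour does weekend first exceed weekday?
10:00: weekend ≈ 350 vs weekday ≈ 400 (not yet); 11:00: weekend ≈ 350 vs weekday ≈ 300 (first crossover).

11:00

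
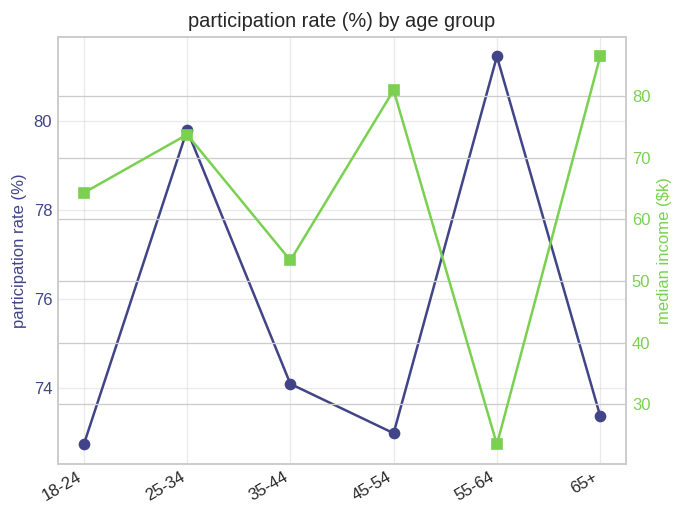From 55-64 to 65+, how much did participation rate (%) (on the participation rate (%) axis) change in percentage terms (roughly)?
55-64 ≈ 81, 65+ ≈ 73; (73 − 81) / 81 ≈ -9.9%.

≈ -9.9%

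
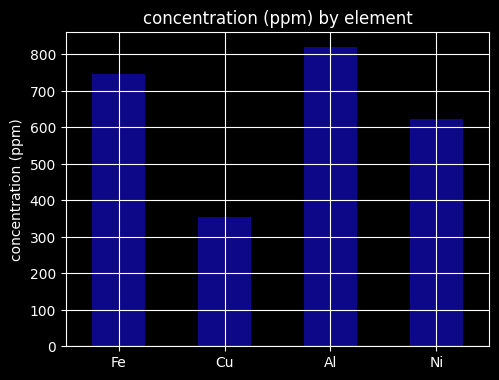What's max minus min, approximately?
Max Al ≈ 800, min Cu ≈ 400; range ≈ 400.

≈ 400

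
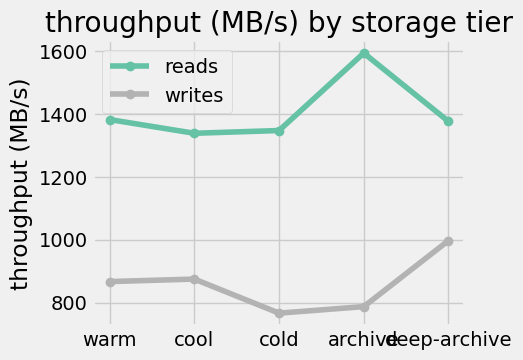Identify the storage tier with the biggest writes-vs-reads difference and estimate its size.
archive: writes ≈ 800, reads ≈ 1600 → gap ≈ 800. Next-largest (cold) is only ≈ 500.

archive, ≈ 800 MB/s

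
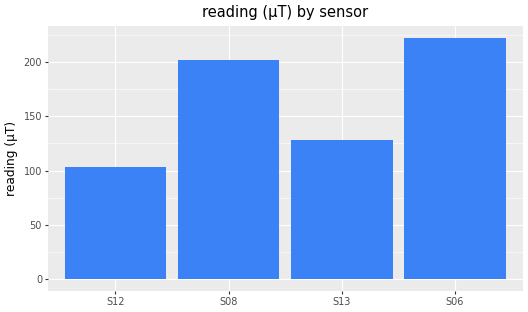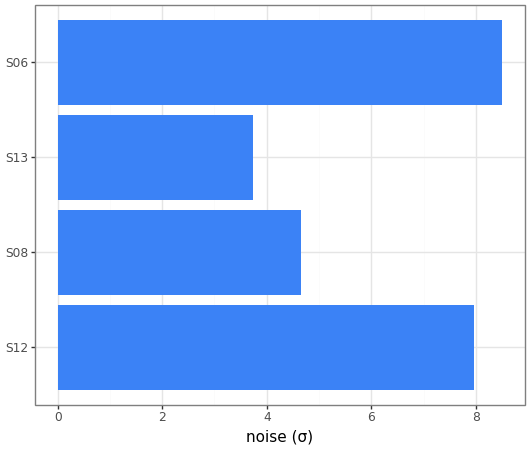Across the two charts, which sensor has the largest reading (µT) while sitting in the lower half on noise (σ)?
Chart 2 median noise (σ) ≈ 6; below-median sensors: S08, S13. Among those, S08 has the highest reading (µT) (≈ 200).

S08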